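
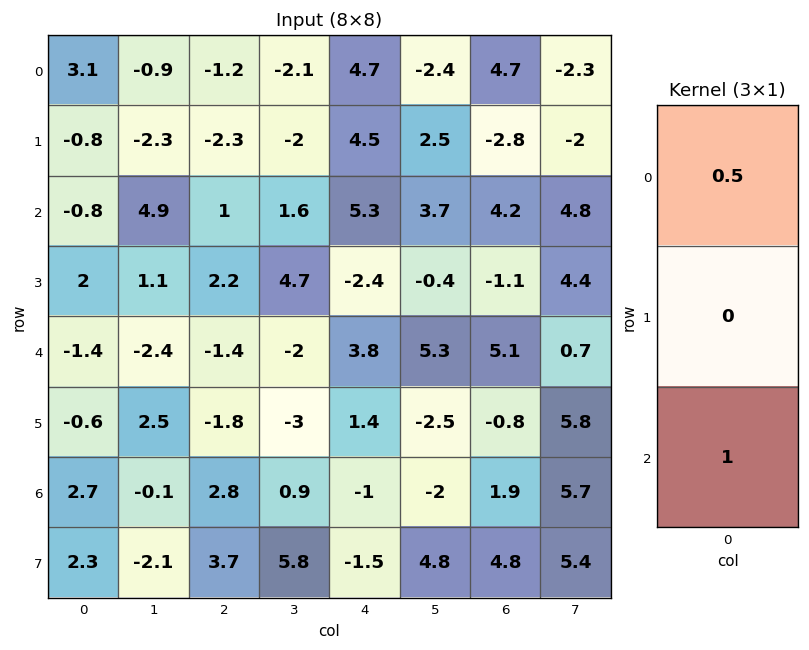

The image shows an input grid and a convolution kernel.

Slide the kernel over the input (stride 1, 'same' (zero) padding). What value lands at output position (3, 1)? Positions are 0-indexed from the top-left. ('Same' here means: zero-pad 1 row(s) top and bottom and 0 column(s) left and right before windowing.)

The receptive field on the zero-padded input at this output position is [4.9 / 1.1 / -2.4]. Elementwise product with the kernel and sum: 4.9·0.5 + -2.4·1.

0.05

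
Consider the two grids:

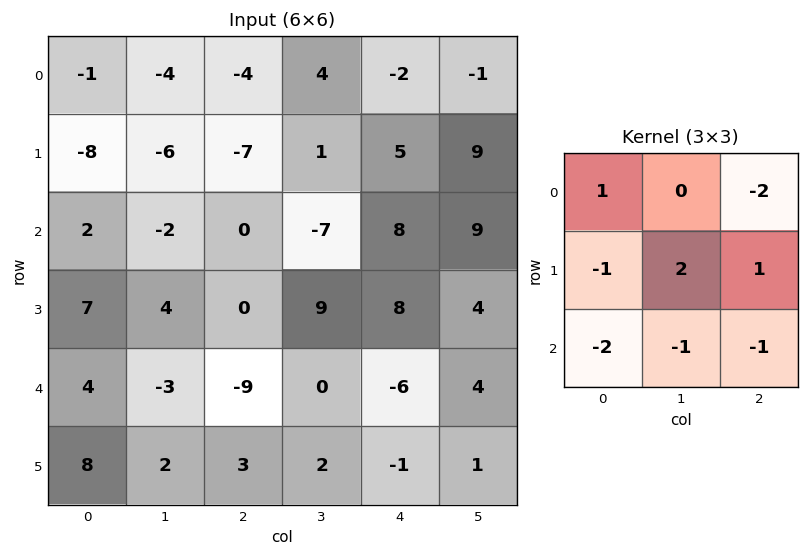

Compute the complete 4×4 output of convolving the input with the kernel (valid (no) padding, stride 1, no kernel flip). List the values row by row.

-6 -8 13 21
-18 -30 -40 -15
7 32 34 -12
-33 -38 -20 -11

Output[0,0]: The receptive field on the input at this output position is [-1 -4 -4 / -8 -6 -7 / 2 -2 0]. Elementwise product with the kernel and sum: -1·1 + -4·-2 + -8·-1 + -6·2 + -7·1 + 2·-2 + -2·-1 + 0·-1.
Output[0,1]: The receptive field on the input at this output position is [-4 -4 4 / -6 -7 1 / -2 0 -7]. Elementwise product with the kernel and sum: -4·1 + 4·-2 + -6·-1 + -7·2 + 1·1 + -2·-2 + 0·-1 + -7·-1.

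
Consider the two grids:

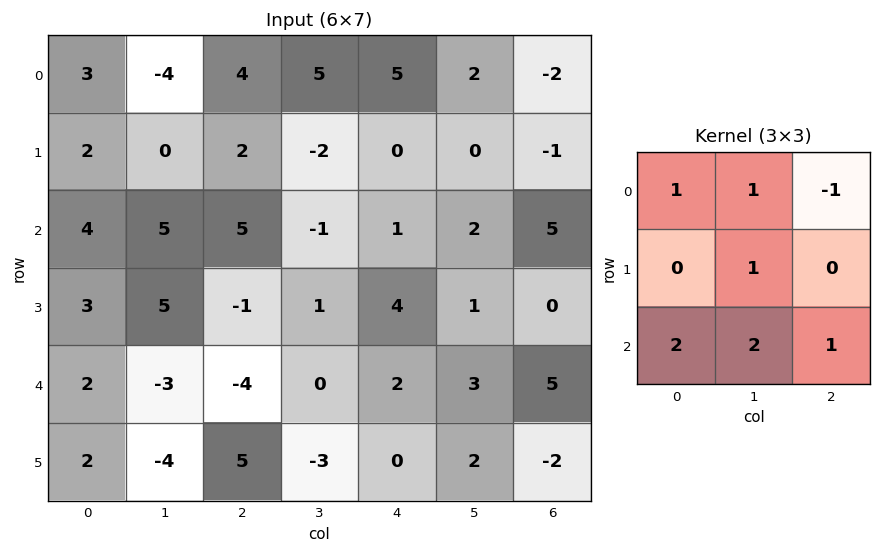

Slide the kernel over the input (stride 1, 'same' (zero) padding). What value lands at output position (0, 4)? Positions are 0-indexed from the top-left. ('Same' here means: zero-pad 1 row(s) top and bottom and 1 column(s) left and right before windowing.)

1

The receptive field on the zero-padded input at this output position is [0 0 0 / 5 5 2 / -2 0 0]. Elementwise product with the kernel and sum: 0·1 + 0·1 + 0·-1 + 5·1 + -2·2 + 0·2 + 0·1.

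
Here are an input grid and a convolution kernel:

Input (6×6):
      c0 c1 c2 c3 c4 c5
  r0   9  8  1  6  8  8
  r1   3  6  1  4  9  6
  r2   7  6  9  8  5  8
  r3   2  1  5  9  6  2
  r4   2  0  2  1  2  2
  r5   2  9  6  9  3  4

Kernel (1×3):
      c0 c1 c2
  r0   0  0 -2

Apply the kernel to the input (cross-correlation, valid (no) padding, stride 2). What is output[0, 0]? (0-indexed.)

-2

The receptive field on the input at this output position is [9 8 1]. Elementwise product with the kernel and sum: 1·-2.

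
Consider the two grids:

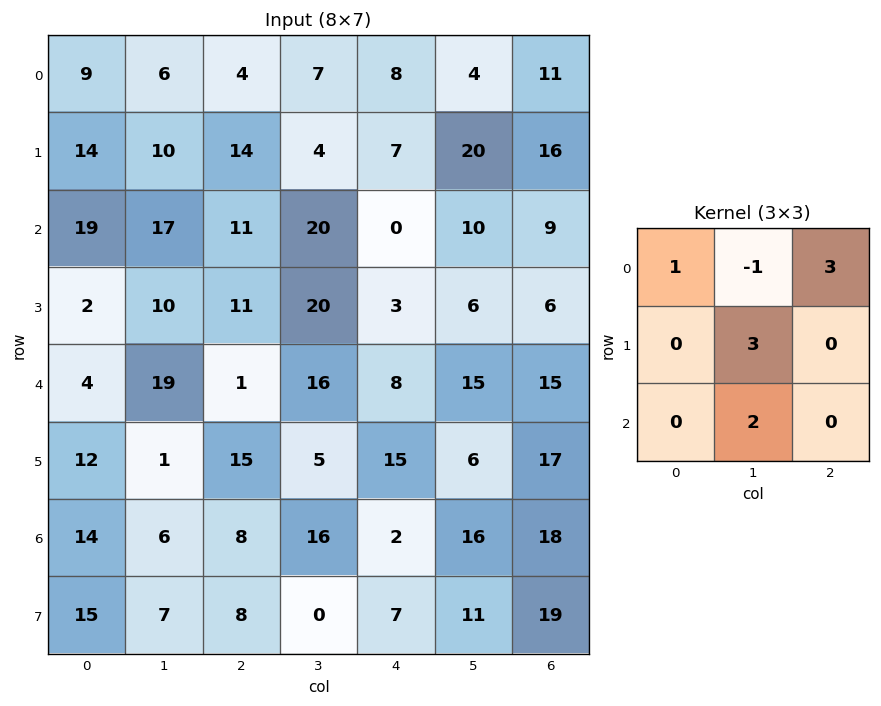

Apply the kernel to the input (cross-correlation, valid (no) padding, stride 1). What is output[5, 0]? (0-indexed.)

The receptive field on the input at this output position is [12 1 15 / 14 6 8 / 15 7 8]. Elementwise product with the kernel and sum: 12·1 + 1·-1 + 15·3 + 6·3 + 7·2.

88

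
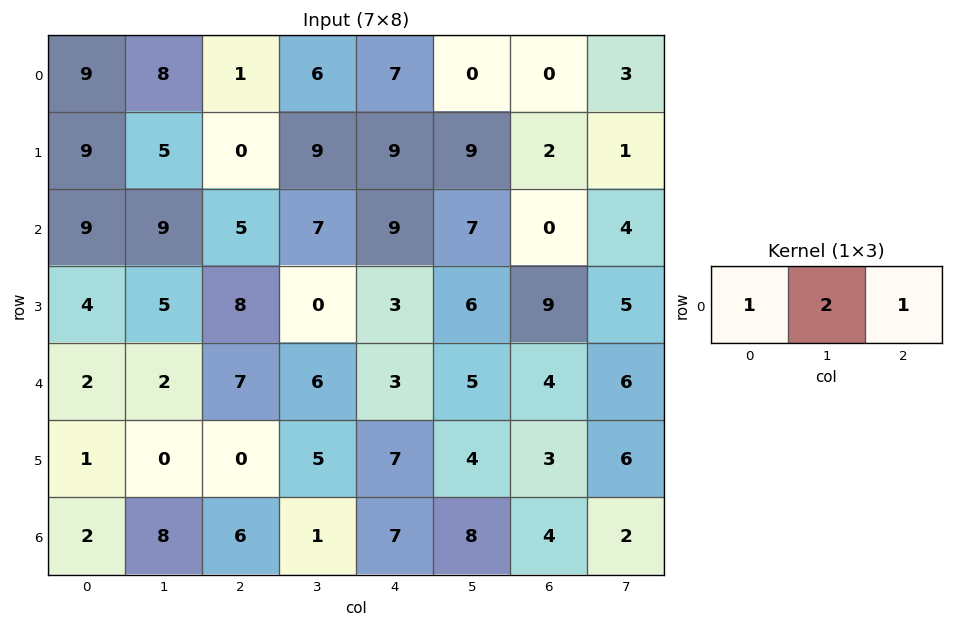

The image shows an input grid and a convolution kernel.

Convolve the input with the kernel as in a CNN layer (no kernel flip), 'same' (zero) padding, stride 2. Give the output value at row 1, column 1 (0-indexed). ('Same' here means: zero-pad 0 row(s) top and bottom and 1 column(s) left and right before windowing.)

The receptive field on the zero-padded input at this output position is [9 5 7]. Elementwise product with the kernel and sum: 9·1 + 5·2 + 7·1.

26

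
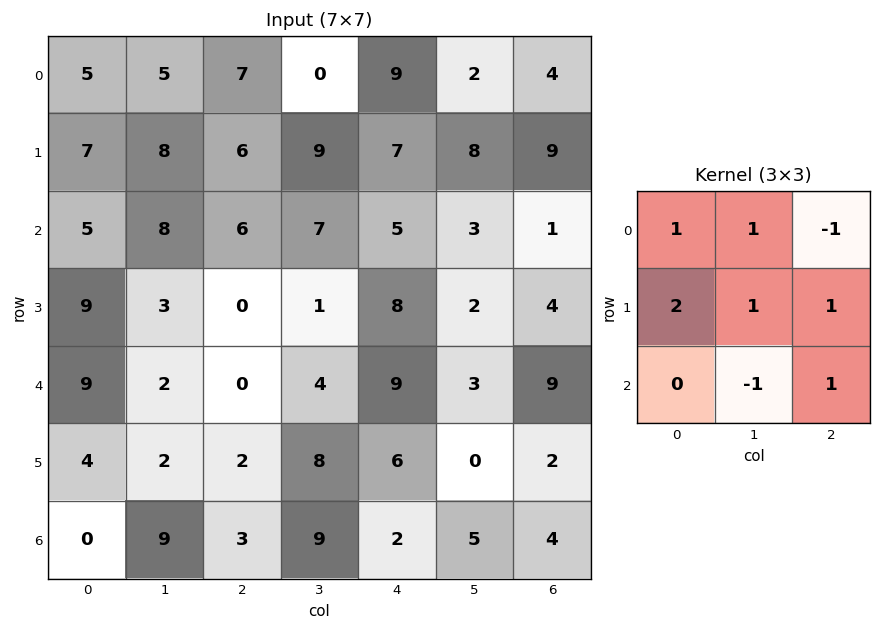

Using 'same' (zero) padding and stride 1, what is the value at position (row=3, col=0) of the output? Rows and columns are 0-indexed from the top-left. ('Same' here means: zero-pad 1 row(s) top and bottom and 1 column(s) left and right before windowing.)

2

The receptive field on the zero-padded input at this output position is [0 5 8 / 0 9 3 / 0 9 2]. Elementwise product with the kernel and sum: 0·1 + 5·1 + 8·-1 + 0·2 + 9·1 + 3·1 + 9·-1 + 2·1.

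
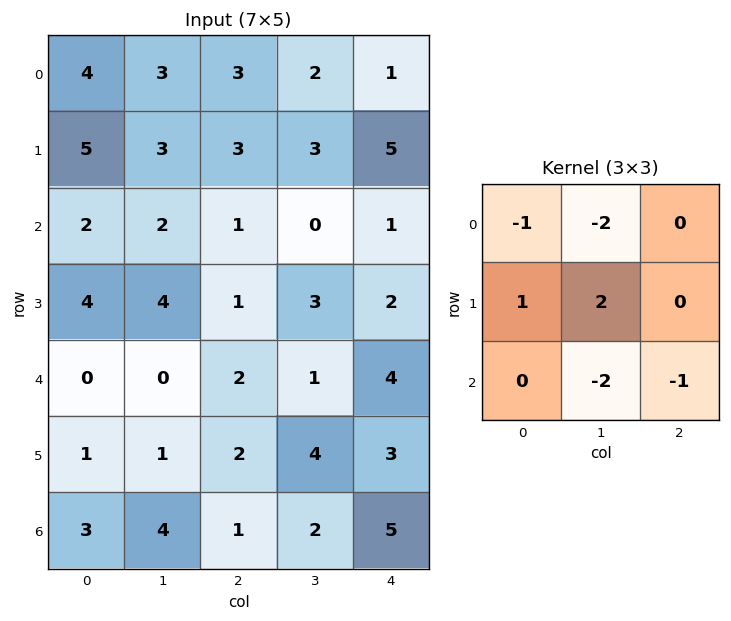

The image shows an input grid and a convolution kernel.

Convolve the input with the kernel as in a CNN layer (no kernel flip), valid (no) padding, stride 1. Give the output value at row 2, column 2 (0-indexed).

0

The receptive field on the input at this output position is [1 0 1 / 1 3 2 / 2 1 4]. Elementwise product with the kernel and sum: 1·-1 + 0·-2 + 1·1 + 3·2 + 1·-2 + 4·-1.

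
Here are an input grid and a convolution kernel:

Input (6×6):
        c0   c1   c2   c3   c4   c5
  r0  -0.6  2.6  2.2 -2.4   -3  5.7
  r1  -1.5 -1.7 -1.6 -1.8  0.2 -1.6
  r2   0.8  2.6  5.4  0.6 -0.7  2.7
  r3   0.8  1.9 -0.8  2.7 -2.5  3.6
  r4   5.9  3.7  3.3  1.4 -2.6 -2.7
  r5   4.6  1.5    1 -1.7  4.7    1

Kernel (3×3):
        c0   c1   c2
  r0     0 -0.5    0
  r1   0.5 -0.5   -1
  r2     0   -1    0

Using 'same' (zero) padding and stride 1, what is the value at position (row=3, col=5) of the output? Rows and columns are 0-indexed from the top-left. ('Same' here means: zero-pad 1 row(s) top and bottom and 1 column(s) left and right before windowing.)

-1.7

The receptive field on the zero-padded input at this output position is [-0.7 2.7 0 / -2.5 3.6 0 / -2.6 -2.7 0]. Elementwise product with the kernel and sum: 2.7·-0.5 + -2.5·0.5 + 3.6·-0.5 + 0·-1 + -2.7·-1.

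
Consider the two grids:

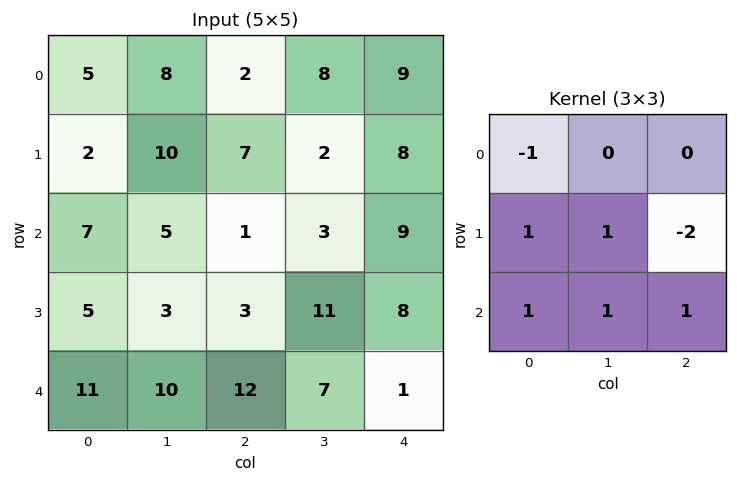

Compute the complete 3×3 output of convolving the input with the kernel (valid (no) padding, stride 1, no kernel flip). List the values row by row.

Output[0,0]: The receptive field on the input at this output position is [5 8 2 / 2 10 7 / 7 5 1]. Elementwise product with the kernel and sum: 5·-1 + 2·1 + 10·1 + 7·-2 + 7·1 + 5·1 + 1·1.

6 14 4
19 7 1
28 8 17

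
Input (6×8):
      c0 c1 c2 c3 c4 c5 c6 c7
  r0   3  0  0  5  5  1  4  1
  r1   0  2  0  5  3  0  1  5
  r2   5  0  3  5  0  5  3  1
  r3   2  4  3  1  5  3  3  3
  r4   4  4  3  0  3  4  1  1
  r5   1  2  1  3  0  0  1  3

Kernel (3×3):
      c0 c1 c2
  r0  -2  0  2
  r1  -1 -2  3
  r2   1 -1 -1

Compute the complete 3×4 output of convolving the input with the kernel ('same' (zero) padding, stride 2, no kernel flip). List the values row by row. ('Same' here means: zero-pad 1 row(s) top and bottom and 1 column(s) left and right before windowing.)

-8 12 -10 -12
-12 15 -7 -1
9 -18 13 -7

Output[0,0]: The receptive field on the zero-padded input at this output position is [0 0 0 / 0 3 0 / 0 0 2]. Elementwise product with the kernel and sum: 0·-2 + 0·2 + 0·-1 + 3·-2 + 0·3 + 0·1 + 0·-1 + 2·-1.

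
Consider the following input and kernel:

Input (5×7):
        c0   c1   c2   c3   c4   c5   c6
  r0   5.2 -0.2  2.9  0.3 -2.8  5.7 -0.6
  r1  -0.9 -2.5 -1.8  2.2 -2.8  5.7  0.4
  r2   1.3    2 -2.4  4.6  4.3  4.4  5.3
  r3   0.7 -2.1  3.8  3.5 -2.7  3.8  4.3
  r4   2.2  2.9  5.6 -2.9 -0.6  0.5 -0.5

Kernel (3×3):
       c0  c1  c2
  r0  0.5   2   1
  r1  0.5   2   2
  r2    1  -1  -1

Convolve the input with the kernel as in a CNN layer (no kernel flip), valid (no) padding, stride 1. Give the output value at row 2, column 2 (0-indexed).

The receptive field on the input at this output position is [-2.4 4.6 4.3 / 3.8 3.5 -2.7 / 5.6 -2.9 -0.6]. Elementwise product with the kernel and sum: -2.4·0.5 + 4.6·2 + 4.3·1 + 3.8·0.5 + 3.5·2 + -2.7·2 + 5.6·1 + -2.9·-1 + -0.6·-1.

24.9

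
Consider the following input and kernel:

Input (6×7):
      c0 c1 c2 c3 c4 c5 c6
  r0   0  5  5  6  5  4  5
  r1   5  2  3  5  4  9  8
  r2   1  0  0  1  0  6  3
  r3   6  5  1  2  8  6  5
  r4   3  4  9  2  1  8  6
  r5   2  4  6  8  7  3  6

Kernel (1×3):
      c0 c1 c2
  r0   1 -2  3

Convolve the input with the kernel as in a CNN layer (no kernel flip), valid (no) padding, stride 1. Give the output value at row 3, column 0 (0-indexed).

-1

The receptive field on the input at this output position is [6 5 1]. Elementwise product with the kernel and sum: 6·1 + 5·-2 + 1·3.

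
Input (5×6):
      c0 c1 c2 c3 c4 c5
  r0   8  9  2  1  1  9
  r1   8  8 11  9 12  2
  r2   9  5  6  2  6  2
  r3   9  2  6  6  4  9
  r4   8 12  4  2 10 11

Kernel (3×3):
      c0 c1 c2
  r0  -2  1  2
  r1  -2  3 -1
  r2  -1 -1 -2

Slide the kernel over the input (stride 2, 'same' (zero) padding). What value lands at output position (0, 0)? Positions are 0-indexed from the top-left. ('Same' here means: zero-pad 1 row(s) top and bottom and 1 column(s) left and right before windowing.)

The receptive field on the zero-padded input at this output position is [0 0 0 / 0 8 9 / 0 8 8]. Elementwise product with the kernel and sum: 0·-2 + 0·1 + 0·2 + 0·-2 + 8·3 + 9·-1 + 0·-1 + 8·-1 + 8·-2.

-9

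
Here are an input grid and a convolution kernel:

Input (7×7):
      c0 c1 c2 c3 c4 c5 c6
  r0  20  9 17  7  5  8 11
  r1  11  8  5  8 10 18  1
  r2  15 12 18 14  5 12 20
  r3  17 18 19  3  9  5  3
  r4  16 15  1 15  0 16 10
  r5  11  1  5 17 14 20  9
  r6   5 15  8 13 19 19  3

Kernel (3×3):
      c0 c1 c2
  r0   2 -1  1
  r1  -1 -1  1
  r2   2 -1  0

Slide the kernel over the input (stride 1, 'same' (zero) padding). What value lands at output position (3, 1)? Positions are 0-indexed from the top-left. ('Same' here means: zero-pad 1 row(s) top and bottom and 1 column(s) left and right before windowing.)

37

The receptive field on the zero-padded input at this output position is [15 12 18 / 17 18 19 / 16 15 1]. Elementwise product with the kernel and sum: 15·2 + 12·-1 + 18·1 + 17·-1 + 18·-1 + 19·1 + 16·2 + 15·-1.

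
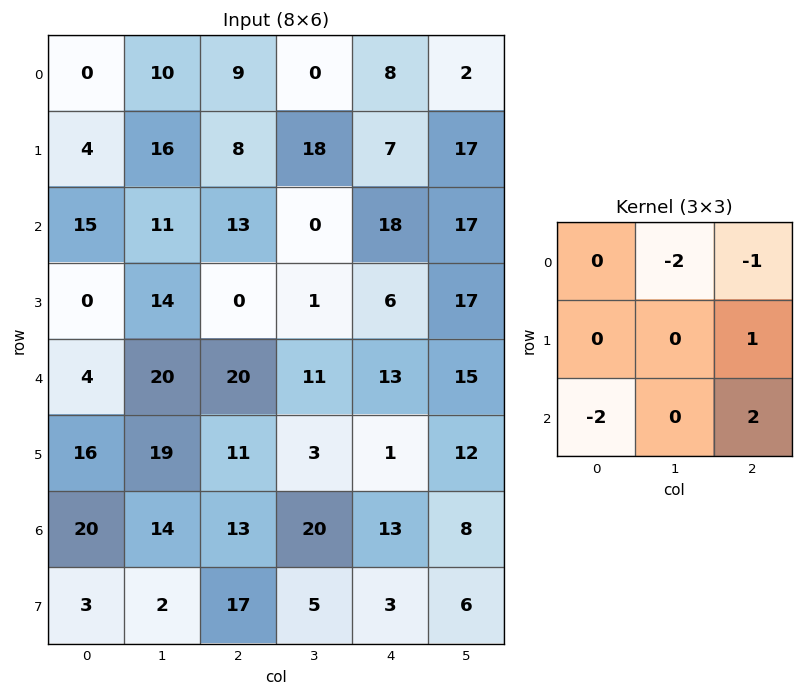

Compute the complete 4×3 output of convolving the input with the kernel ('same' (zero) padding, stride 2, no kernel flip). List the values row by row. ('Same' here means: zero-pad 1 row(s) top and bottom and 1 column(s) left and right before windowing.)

42 4 0
15 -60 18
44 -22 4
-33 1 -4

Output[0,0]: The receptive field on the zero-padded input at this output position is [0 0 0 / 0 0 10 / 0 4 16]. Elementwise product with the kernel and sum: 0·-2 + 0·-1 + 10·1 + 0·-2 + 16·2.
Output[0,1]: The receptive field on the zero-padded input at this output position is [0 0 0 / 10 9 0 / 16 8 18]. Elementwise product with the kernel and sum: 0·-2 + 0·-1 + 0·1 + 16·-2 + 18·2.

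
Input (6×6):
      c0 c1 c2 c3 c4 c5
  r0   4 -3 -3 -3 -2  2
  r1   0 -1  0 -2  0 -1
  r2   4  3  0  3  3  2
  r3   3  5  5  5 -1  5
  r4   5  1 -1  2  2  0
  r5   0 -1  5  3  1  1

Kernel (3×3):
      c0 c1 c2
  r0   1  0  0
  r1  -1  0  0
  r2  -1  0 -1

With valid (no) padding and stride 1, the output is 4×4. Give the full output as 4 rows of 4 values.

Output[0,0]: The receptive field on the input at this output position is [4 -3 -3 / 0 -1 0 / 4 3 0]. Elementwise product with the kernel and sum: 4·1 + 0·-1 + 4·-1 + 0·-1.

0 -8 -6 -6
-12 -14 -4 -15
-3 -5 -6 -4
-7 2 0 -1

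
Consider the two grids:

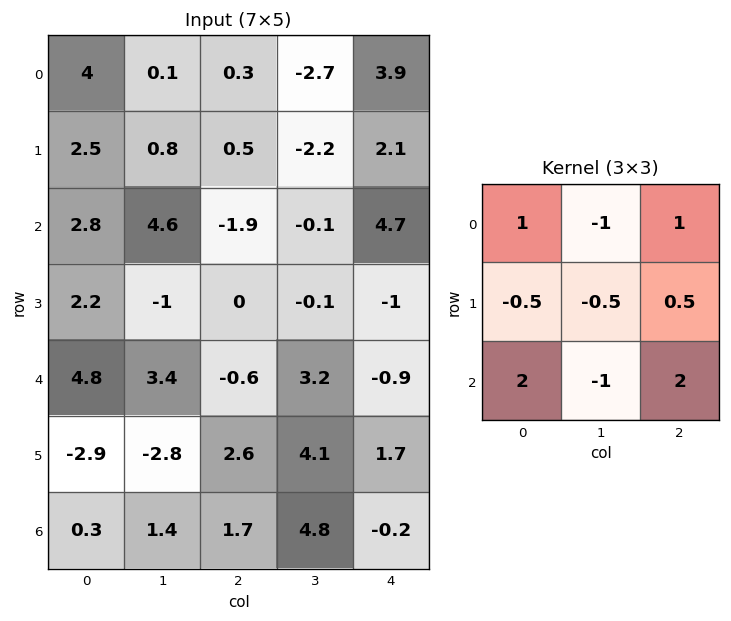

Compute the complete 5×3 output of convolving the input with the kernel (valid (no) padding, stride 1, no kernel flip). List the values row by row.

Output[0,0]: The receptive field on the input at this output position is [4 0.1 0.3 / 2.5 0.8 0.5 / 2.8 4.6 -1.9]. Elementwise product with the kernel and sum: 4·1 + 0.1·-1 + 0.3·1 + 2.5·-0.5 + 0.8·-0.5 + 0.5·0.5 + 2.8·2 + 4.6·-1 + -1.9·2.

0 6.25 14.5
2.95 -5.5 6.25
0.7 20.65 -3.75
1 -0.9 1.85
7.55 20.05 -9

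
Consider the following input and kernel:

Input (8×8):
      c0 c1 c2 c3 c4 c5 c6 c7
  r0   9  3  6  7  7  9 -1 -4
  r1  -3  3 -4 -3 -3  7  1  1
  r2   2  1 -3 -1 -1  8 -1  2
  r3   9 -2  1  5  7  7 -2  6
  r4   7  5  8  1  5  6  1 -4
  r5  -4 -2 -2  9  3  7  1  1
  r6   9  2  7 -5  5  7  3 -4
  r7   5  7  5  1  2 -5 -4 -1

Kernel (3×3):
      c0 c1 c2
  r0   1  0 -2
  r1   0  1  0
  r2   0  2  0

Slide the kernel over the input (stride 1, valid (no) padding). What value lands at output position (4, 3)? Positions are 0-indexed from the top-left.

2

The receptive field on the input at this output position is [1 5 6 / 9 3 7 / -5 5 7]. Elementwise product with the kernel and sum: 1·1 + 6·-2 + 3·1 + 5·2.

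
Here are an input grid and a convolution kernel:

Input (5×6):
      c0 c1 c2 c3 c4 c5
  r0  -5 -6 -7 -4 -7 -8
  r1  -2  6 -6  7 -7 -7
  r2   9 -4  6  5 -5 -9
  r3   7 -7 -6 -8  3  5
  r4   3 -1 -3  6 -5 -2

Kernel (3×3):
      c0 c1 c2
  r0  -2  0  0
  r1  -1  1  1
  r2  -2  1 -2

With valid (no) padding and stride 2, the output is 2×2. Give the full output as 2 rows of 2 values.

Output[0,0]: The receptive field on the input at this output position is [-5 -6 -7 / -2 6 -6 / 9 -4 6]. Elementwise product with the kernel and sum: -5·-2 + -2·-1 + 6·1 + -6·1 + 9·-2 + -4·1 + 6·-2.
Output[0,1]: The receptive field on the input at this output position is [-7 -4 -7 / -6 7 -7 / 6 5 -5]. Elementwise product with the kernel and sum: -7·-2 + -6·-1 + 7·1 + -7·1 + 6·-2 + 5·1 + -5·-2.

-22 23
-39 11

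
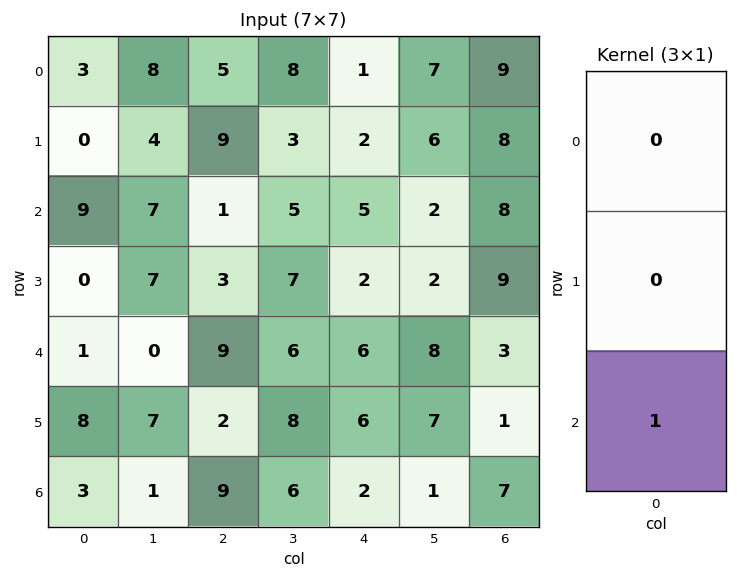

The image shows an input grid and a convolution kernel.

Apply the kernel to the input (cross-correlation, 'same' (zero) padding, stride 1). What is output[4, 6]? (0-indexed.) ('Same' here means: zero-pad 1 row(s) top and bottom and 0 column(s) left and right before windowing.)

The receptive field on the zero-padded input at this output position is [9 / 3 / 1]. Elementwise product with the kernel and sum: 1·1.

1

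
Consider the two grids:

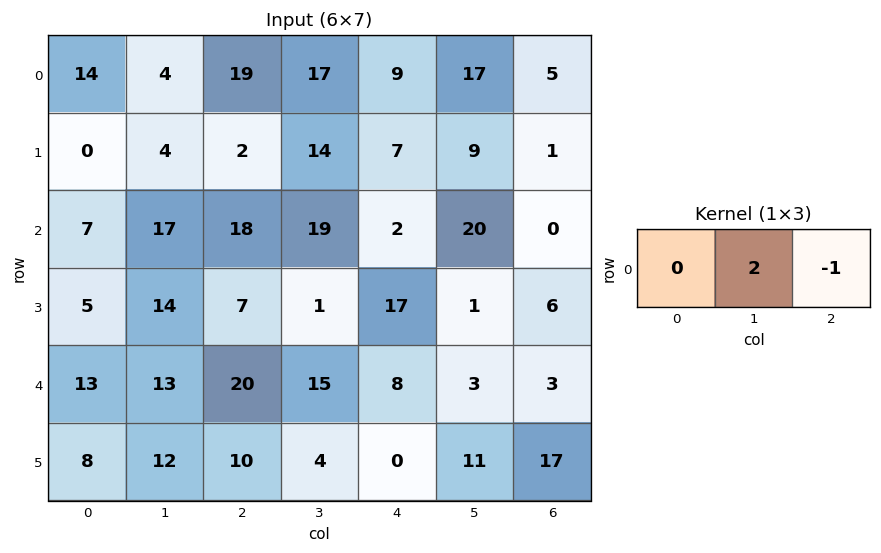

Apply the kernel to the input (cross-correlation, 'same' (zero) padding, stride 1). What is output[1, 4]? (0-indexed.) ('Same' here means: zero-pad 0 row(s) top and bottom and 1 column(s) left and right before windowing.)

5

The receptive field on the zero-padded input at this output position is [14 7 9]. Elementwise product with the kernel and sum: 7·2 + 9·-1.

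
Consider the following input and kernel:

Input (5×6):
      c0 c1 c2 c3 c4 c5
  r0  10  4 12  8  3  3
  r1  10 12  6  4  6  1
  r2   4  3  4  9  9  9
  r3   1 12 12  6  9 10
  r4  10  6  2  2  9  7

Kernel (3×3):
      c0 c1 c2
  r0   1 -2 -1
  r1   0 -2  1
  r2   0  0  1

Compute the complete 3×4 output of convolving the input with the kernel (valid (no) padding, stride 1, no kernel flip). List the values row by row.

-24 -27 0 -3
-10 3 -8 -8
-16 -30 -17 -19

Output[0,0]: The receptive field on the input at this output position is [10 4 12 / 10 12 6 / 4 3 4]. Elementwise product with the kernel and sum: 10·1 + 4·-2 + 12·-1 + 12·-2 + 6·1 + 4·1.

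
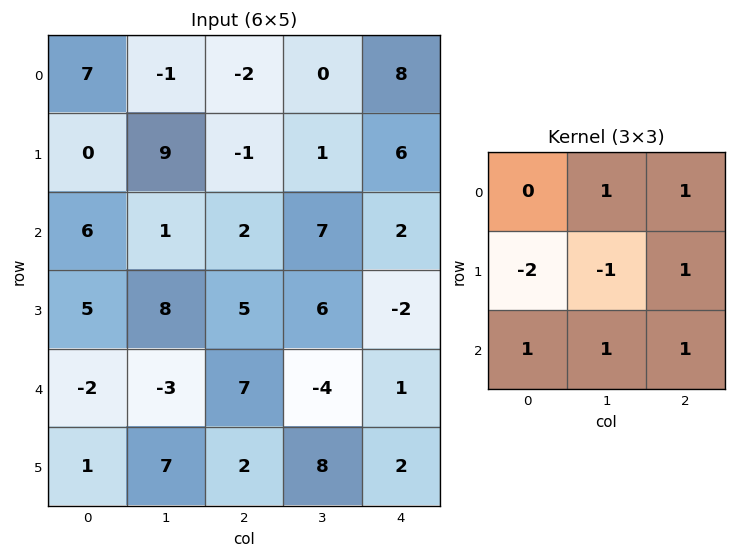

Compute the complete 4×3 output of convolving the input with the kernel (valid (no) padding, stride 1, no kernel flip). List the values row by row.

-4 -8 26
15 22 7
-8 -6 -5
37 23 7

Output[0,0]: The receptive field on the input at this output position is [7 -1 -2 / 0 9 -1 / 6 1 2]. Elementwise product with the kernel and sum: -1·1 + -2·1 + 0·-2 + 9·-1 + -1·1 + 6·1 + 1·1 + 2·1.
Output[0,1]: The receptive field on the input at this output position is [-1 -2 0 / 9 -1 1 / 1 2 7]. Elementwise product with the kernel and sum: -2·1 + 0·1 + 9·-2 + -1·-1 + 1·1 + 1·1 + 2·1 + 7·1.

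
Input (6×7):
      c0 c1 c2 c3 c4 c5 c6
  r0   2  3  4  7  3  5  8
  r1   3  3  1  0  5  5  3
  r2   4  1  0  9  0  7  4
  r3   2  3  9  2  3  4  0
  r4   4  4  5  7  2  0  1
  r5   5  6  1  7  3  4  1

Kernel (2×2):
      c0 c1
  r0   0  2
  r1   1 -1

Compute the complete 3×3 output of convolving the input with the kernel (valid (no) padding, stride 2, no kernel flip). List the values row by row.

6 15 10
1 25 13
7 8 -1

Output[0,0]: The receptive field on the input at this output position is [2 3 / 3 3]. Elementwise product with the kernel and sum: 3·2 + 3·1 + 3·-1.
Output[0,1]: The receptive field on the input at this output position is [4 7 / 1 0]. Elementwise product with the kernel and sum: 7·2 + 1·1 + 0·-1.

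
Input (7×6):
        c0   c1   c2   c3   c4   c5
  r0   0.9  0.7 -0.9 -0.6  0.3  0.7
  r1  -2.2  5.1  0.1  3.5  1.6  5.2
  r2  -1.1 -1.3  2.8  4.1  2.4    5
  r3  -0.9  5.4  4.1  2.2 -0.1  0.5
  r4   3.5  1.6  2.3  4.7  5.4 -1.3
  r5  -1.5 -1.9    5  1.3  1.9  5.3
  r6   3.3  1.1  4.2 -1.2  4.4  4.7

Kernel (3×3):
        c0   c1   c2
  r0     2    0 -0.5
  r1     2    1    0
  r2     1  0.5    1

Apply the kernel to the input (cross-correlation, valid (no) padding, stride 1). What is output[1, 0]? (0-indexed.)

-2.05

The receptive field on the input at this output position is [-2.2 5.1 0.1 / -1.1 -1.3 2.8 / -0.9 5.4 4.1]. Elementwise product with the kernel and sum: -2.2·2 + 0.1·-0.5 + -1.1·2 + -1.3·1 + -0.9·1 + 5.4·0.5 + 4.1·1.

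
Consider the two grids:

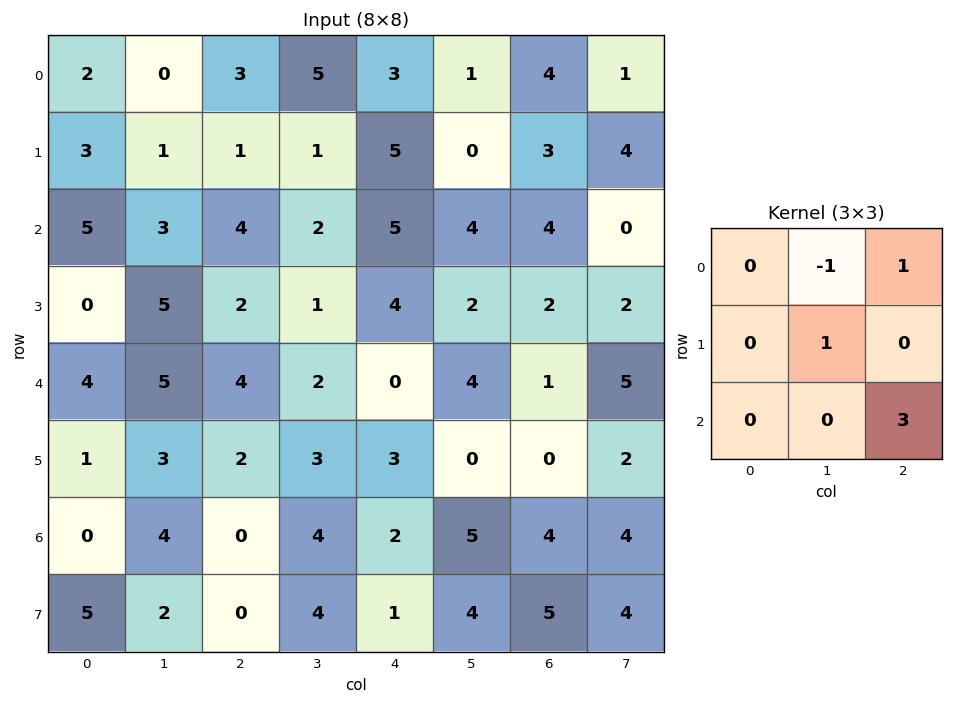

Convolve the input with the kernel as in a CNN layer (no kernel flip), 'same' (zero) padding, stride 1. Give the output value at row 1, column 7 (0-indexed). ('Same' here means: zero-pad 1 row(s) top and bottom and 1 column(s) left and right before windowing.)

3

The receptive field on the zero-padded input at this output position is [4 1 0 / 3 4 0 / 4 0 0]. Elementwise product with the kernel and sum: 1·-1 + 0·1 + 4·1 + 0·3.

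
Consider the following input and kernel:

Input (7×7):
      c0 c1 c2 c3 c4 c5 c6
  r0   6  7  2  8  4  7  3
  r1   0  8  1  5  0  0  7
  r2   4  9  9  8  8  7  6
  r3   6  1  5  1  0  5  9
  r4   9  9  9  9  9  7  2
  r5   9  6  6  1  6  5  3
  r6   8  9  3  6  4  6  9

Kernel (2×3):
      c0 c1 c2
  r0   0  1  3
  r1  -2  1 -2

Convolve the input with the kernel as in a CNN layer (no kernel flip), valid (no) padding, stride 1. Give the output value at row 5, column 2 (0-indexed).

The receptive field on the input at this output position is [6 1 6 / 3 6 4]. Elementwise product with the kernel and sum: 1·1 + 6·3 + 3·-2 + 6·1 + 4·-2.

11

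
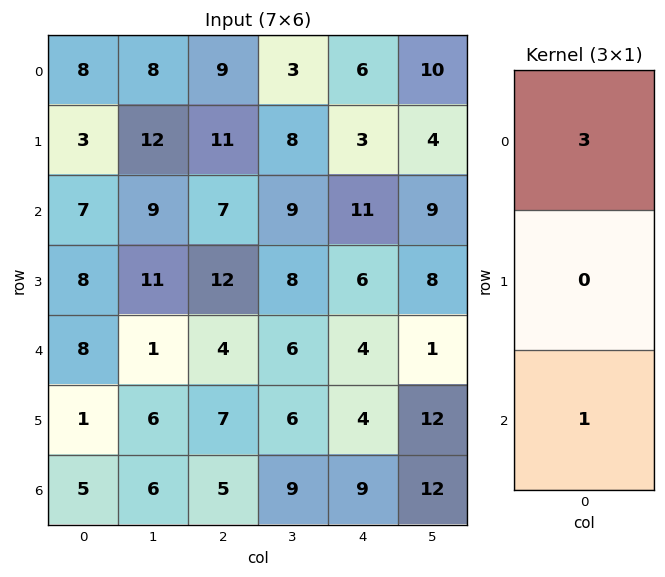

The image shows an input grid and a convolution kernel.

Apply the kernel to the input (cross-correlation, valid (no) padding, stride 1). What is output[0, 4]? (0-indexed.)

29

The receptive field on the input at this output position is [6 / 3 / 11]. Elementwise product with the kernel and sum: 6·3 + 11·1.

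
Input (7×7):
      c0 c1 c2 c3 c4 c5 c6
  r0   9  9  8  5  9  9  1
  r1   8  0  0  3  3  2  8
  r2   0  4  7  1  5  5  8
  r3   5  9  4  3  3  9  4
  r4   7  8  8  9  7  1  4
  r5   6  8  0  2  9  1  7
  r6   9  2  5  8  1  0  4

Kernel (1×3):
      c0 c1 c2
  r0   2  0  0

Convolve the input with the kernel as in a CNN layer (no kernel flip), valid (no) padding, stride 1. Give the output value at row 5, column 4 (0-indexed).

The receptive field on the input at this output position is [9 1 7]. Elementwise product with the kernel and sum: 9·2.

18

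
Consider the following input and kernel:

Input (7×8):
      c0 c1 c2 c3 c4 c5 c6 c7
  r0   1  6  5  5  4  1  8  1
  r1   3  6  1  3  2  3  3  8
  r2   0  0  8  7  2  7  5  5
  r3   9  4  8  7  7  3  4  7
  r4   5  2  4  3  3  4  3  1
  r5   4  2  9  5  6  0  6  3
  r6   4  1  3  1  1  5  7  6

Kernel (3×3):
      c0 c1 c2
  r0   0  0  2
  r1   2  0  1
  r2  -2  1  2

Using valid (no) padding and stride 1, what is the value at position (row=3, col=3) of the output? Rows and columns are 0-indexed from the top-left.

The receptive field on the input at this output position is [7 7 3 / 3 3 4 / 5 6 0]. Elementwise product with the kernel and sum: 3·2 + 3·2 + 4·1 + 5·-2 + 6·1 + 0·2.

12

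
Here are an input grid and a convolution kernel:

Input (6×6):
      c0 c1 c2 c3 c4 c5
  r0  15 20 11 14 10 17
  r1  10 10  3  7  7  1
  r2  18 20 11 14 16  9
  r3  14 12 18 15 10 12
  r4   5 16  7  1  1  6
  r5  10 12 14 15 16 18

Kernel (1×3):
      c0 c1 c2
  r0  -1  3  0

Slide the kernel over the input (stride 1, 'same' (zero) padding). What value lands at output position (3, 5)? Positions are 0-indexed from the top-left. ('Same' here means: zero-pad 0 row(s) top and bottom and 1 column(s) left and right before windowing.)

The receptive field on the zero-padded input at this output position is [10 12 0]. Elementwise product with the kernel and sum: 10·-1 + 12·3.

26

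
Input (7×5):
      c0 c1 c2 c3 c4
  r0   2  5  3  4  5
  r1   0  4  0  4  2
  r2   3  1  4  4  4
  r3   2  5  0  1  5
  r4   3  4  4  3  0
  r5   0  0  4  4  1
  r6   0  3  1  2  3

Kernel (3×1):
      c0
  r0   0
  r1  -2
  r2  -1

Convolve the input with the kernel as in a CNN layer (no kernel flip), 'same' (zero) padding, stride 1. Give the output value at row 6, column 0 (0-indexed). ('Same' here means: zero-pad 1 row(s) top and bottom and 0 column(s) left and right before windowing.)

0

The receptive field on the zero-padded input at this output position is [0 / 0 / 0]. Elementwise product with the kernel and sum: 0·-2 + 0·-1.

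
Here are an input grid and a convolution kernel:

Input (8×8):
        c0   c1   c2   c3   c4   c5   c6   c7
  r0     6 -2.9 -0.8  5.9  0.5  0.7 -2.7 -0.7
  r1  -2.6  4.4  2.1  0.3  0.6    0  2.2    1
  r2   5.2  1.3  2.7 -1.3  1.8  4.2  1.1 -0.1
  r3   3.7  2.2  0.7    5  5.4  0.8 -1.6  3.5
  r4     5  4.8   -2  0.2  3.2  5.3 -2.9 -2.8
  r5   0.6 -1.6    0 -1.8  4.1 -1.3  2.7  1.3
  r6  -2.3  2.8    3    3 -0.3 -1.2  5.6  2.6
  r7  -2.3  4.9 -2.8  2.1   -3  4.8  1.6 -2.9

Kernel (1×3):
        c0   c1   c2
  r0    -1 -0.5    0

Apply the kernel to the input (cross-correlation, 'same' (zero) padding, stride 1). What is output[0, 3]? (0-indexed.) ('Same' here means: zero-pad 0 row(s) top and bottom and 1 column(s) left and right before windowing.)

The receptive field on the zero-padded input at this output position is [-0.8 5.9 0.5]. Elementwise product with the kernel and sum: -0.8·-1 + 5.9·-0.5.

-2.15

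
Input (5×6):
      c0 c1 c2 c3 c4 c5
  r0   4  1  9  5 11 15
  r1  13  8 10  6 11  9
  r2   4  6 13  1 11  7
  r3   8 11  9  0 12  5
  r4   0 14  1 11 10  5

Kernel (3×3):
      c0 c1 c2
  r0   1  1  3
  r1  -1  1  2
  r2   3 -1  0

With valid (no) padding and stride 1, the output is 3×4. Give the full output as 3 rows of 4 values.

Output[0,0]: The receptive field on the input at this output position is [4 1 9 / 13 8 10 / 4 6 13]. Elementwise product with the kernel and sum: 4·1 + 1·1 + 9·3 + 13·-1 + 8·1 + 10·2 + 4·3 + 6·-1.

53 44 103 76
92 69 86 56
56 61 54 78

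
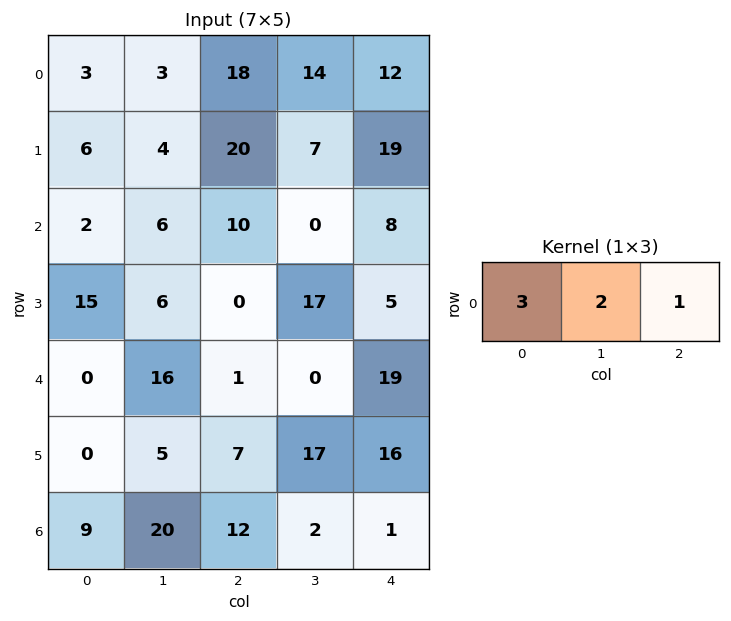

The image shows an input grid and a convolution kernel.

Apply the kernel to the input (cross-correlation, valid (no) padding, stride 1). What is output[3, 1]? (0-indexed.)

35

The receptive field on the input at this output position is [6 0 17]. Elementwise product with the kernel and sum: 6·3 + 0·2 + 17·1.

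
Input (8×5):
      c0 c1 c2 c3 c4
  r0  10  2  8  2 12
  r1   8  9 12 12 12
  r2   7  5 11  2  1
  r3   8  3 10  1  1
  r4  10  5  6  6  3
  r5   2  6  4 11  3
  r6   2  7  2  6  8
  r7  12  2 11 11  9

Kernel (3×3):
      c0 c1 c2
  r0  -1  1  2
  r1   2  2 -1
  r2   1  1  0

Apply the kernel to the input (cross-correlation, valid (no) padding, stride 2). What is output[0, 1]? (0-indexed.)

67

The receptive field on the input at this output position is [8 2 12 / 12 12 12 / 11 2 1]. Elementwise product with the kernel and sum: 8·-1 + 2·1 + 12·2 + 12·2 + 12·2 + 12·-1 + 11·1 + 2·1.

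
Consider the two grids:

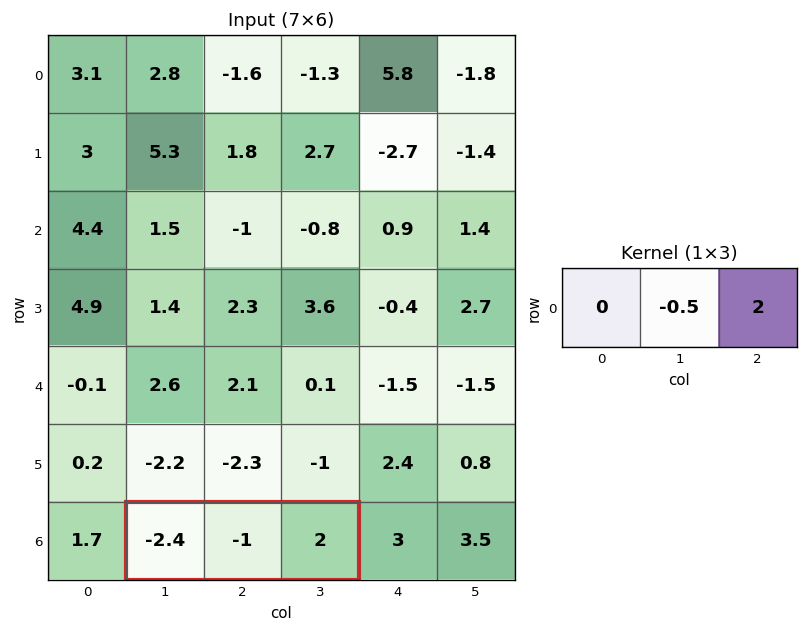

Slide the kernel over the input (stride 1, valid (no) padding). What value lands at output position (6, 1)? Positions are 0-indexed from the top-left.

4.5

The receptive field on the input at this output position is [-2.4 -1 2]. Elementwise product with the kernel and sum: -1·-0.5 + 2·2.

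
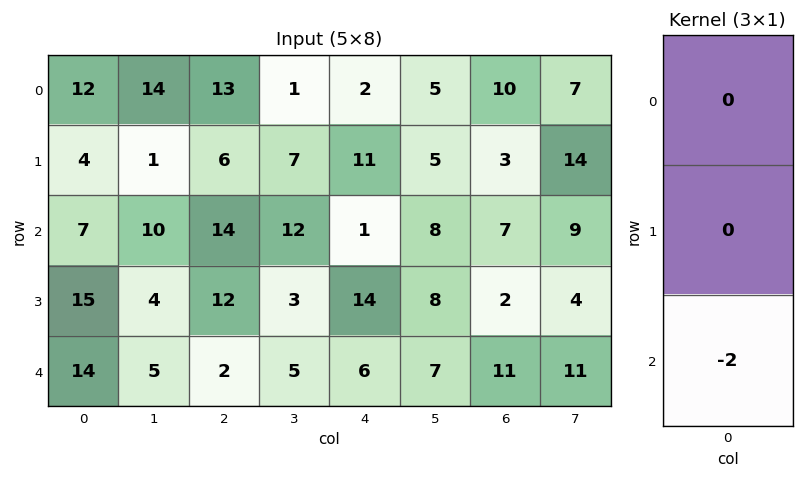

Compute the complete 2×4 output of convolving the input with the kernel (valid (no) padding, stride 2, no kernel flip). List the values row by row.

-14 -28 -2 -14
-28 -4 -12 -22

Output[0,0]: The receptive field on the input at this output position is [12 / 4 / 7]. Elementwise product with the kernel and sum: 7·-2.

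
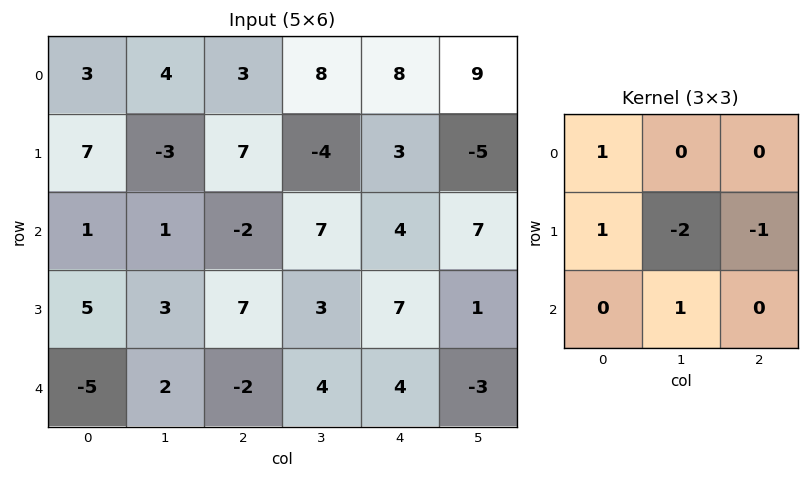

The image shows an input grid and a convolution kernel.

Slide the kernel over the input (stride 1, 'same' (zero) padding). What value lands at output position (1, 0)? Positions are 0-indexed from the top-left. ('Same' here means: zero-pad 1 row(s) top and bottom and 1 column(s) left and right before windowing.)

The receptive field on the zero-padded input at this output position is [0 3 4 / 0 7 -3 / 0 1 1]. Elementwise product with the kernel and sum: 0·1 + 0·1 + 7·-2 + -3·-1 + 1·1.

-10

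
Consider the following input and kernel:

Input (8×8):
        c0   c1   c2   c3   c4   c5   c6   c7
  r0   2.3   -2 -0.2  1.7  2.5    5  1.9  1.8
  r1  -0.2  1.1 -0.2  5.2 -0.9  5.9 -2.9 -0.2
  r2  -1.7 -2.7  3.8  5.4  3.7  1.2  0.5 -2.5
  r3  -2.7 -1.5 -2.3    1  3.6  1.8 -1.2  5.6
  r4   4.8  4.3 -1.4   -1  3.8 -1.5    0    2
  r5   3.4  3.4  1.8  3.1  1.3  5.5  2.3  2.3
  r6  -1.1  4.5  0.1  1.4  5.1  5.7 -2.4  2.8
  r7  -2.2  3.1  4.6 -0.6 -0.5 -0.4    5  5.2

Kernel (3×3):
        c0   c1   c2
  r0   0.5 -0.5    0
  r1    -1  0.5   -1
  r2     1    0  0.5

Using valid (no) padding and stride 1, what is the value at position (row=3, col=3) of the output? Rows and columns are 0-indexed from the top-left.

8.95

The receptive field on the input at this output position is [1 3.6 1.8 / -1 3.8 -1.5 / 3.1 1.3 5.5]. Elementwise product with the kernel and sum: 1·0.5 + 3.6·-0.5 + -1·-1 + 3.8·0.5 + -1.5·-1 + 3.1·1 + 5.5·0.5.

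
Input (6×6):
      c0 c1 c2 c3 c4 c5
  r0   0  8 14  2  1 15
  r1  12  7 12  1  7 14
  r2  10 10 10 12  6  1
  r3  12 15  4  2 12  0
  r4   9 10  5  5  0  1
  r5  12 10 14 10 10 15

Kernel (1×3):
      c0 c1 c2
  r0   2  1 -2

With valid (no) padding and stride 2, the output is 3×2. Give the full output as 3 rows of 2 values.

Output[0,0]: The receptive field on the input at this output position is [0 8 14]. Elementwise product with the kernel and sum: 0·2 + 8·1 + 14·-2.

-20 28
10 20
18 15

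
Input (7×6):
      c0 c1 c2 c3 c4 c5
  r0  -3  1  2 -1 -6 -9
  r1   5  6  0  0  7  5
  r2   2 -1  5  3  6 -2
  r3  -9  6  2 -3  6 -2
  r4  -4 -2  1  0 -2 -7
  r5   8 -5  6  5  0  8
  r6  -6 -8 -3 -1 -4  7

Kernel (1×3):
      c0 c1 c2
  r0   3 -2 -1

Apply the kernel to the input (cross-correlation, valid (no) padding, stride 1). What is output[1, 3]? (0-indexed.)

The receptive field on the input at this output position is [0 7 5]. Elementwise product with the kernel and sum: 0·3 + 7·-2 + 5·-1.

-19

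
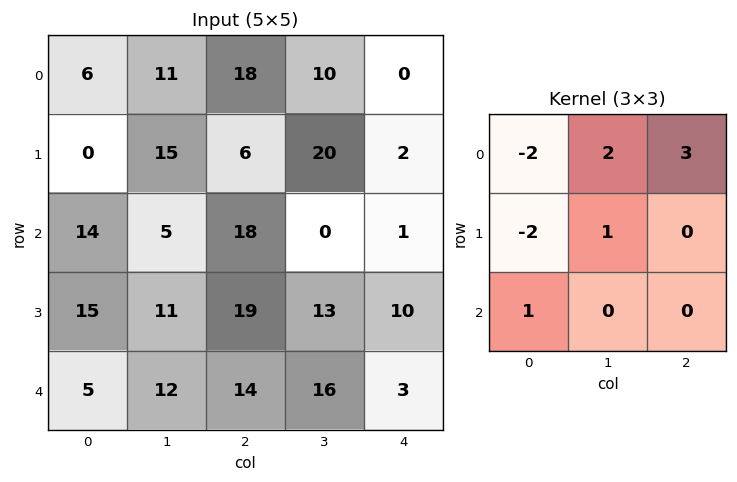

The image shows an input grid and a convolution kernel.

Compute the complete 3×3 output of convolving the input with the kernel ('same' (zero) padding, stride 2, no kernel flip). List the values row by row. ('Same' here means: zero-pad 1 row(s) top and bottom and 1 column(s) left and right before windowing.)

Output[0,0]: The receptive field on the zero-padded input at this output position is [0 0 0 / 0 6 11 / 0 0 15]. Elementwise product with the kernel and sum: 0·-2 + 0·2 + 0·3 + 0·-2 + 6·1 + 0·1.
Output[0,1]: The receptive field on the zero-padded input at this output position is [0 0 0 / 11 18 10 / 15 6 20]. Elementwise product with the kernel and sum: 0·-2 + 0·2 + 0·3 + 11·-2 + 18·1 + 15·1.

6 11 0
59 61 -22
68 45 -35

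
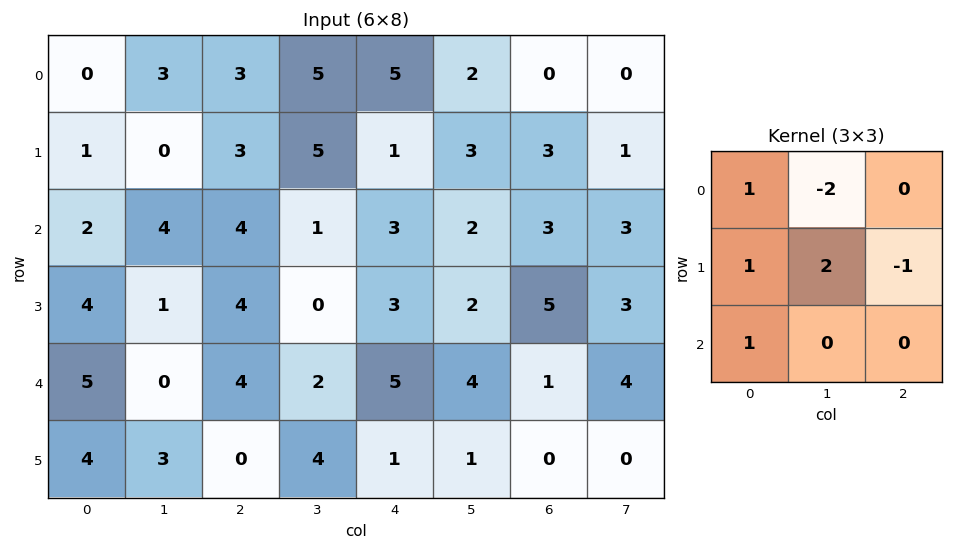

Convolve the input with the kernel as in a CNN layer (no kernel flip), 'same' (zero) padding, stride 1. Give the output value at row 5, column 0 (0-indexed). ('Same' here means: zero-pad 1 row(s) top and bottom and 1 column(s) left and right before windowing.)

The receptive field on the zero-padded input at this output position is [0 5 0 / 0 4 3 / 0 0 0]. Elementwise product with the kernel and sum: 0·1 + 5·-2 + 0·1 + 4·2 + 3·-1 + 0·1.

-5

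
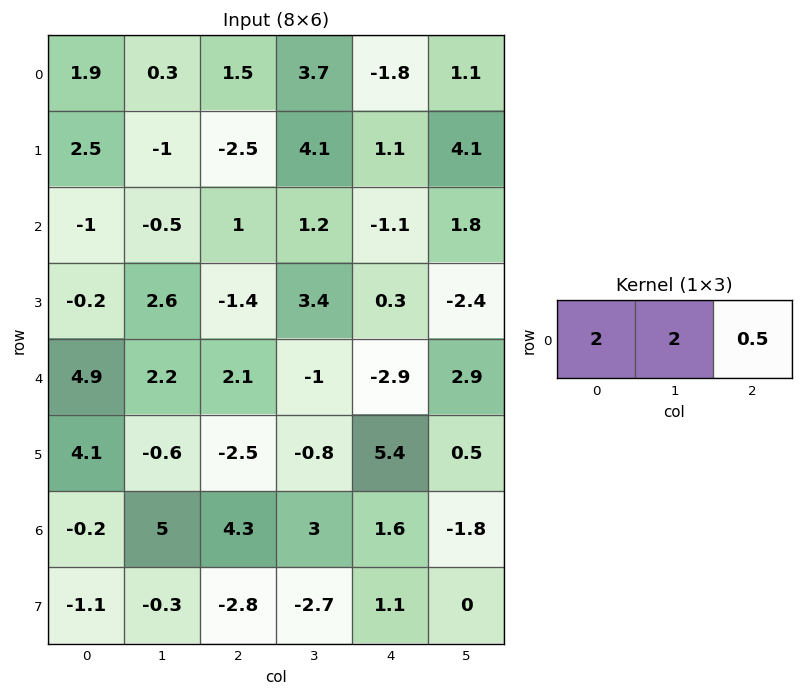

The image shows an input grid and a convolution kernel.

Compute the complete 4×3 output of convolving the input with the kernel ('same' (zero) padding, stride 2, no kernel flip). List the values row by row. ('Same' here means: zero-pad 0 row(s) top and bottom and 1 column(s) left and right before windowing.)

3.95 5.45 4.35
-2.25 1.6 1.1
10.9 8.1 -6.35
2.1 20.1 8.3

Output[0,0]: The receptive field on the zero-padded input at this output position is [0 1.9 0.3]. Elementwise product with the kernel and sum: 0·2 + 1.9·2 + 0.3·0.5.
Output[0,1]: The receptive field on the zero-padded input at this output position is [0.3 1.5 3.7]. Elementwise product with the kernel and sum: 0.3·2 + 1.5·2 + 3.7·0.5.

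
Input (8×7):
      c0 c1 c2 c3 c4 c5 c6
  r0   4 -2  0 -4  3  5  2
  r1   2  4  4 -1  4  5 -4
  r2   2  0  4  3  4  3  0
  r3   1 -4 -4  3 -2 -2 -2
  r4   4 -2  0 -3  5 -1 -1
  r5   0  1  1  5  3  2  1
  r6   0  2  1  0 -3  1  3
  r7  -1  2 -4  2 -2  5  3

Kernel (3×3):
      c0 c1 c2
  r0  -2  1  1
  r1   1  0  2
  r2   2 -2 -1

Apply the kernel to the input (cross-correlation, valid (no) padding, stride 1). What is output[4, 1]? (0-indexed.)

14

The receptive field on the input at this output position is [-2 0 -3 / 1 1 5 / 2 1 0]. Elementwise product with the kernel and sum: -2·-2 + 0·1 + -3·1 + 1·1 + 5·2 + 2·2 + 1·-2 + 0·-1.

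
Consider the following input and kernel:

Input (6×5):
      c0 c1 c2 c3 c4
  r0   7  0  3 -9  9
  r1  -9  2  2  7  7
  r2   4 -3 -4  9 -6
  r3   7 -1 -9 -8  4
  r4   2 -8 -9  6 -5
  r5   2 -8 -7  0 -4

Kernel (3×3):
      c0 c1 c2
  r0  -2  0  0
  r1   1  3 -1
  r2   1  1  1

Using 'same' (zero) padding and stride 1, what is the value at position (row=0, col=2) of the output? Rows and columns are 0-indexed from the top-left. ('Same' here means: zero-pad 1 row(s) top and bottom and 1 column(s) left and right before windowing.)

The receptive field on the zero-padded input at this output position is [0 0 0 / 0 3 -9 / 2 2 7]. Elementwise product with the kernel and sum: 0·-2 + 0·1 + 3·3 + -9·-1 + 2·1 + 2·1 + 7·1.

29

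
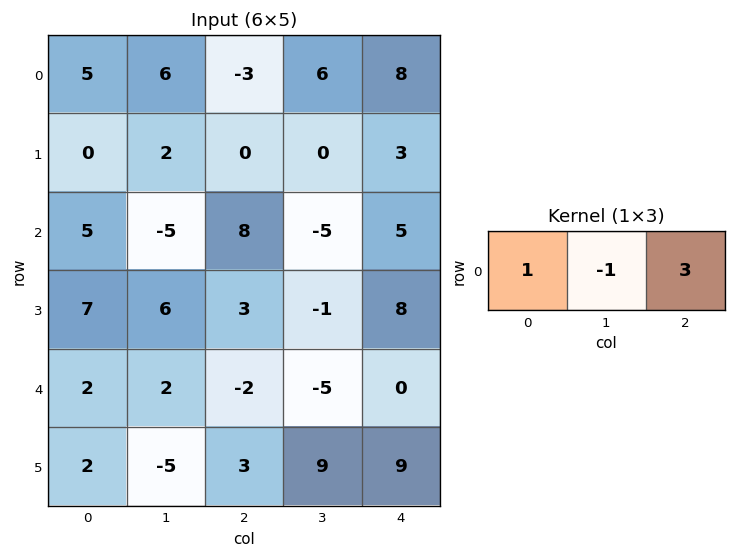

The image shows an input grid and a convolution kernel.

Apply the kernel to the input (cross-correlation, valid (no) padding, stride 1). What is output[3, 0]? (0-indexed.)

10

The receptive field on the input at this output position is [7 6 3]. Elementwise product with the kernel and sum: 7·1 + 6·-1 + 3·3.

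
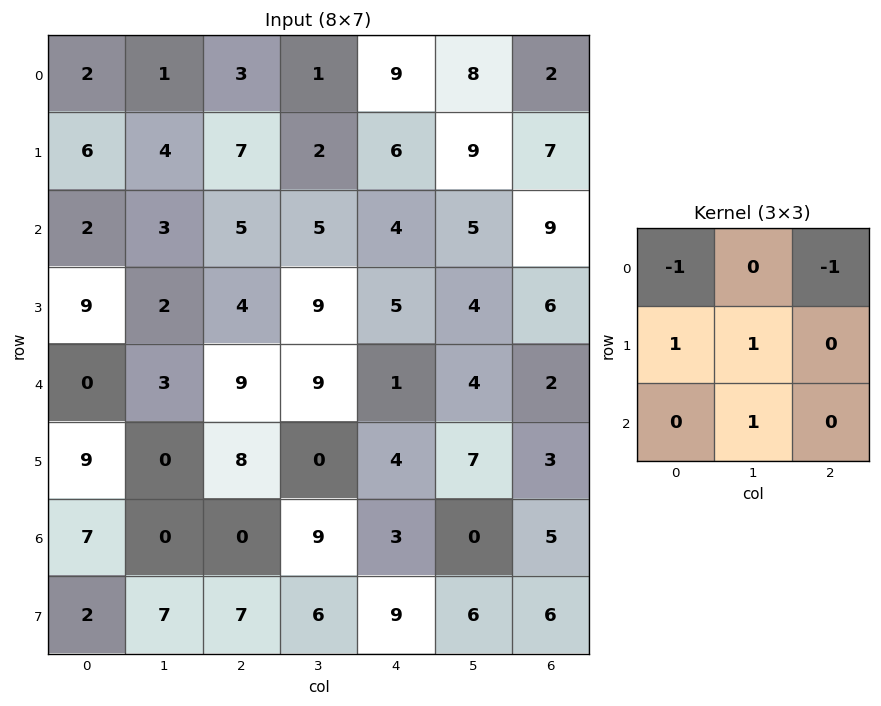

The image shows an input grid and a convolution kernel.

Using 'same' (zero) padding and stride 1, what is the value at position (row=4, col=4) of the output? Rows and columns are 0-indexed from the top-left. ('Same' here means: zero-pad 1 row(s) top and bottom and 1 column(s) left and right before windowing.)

1

The receptive field on the zero-padded input at this output position is [9 5 4 / 9 1 4 / 0 4 7]. Elementwise product with the kernel and sum: 9·-1 + 4·-1 + 9·1 + 1·1 + 4·1.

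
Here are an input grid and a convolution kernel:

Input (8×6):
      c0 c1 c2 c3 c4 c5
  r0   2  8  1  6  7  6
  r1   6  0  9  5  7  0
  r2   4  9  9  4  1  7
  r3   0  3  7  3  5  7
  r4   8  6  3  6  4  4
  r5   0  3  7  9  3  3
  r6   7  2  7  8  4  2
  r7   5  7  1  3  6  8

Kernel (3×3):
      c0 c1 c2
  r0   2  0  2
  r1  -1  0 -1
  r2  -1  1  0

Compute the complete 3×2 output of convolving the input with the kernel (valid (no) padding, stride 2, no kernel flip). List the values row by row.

-4 -5
17 11
10 5

Output[0,0]: The receptive field on the input at this output position is [2 8 1 / 6 0 9 / 4 9 9]. Elementwise product with the kernel and sum: 2·2 + 1·2 + 6·-1 + 9·-1 + 4·-1 + 9·1.
Output[0,1]: The receptive field on the input at this output position is [1 6 7 / 9 5 7 / 9 4 1]. Elementwise product with the kernel and sum: 1·2 + 7·2 + 9·-1 + 7·-1 + 9·-1 + 4·1.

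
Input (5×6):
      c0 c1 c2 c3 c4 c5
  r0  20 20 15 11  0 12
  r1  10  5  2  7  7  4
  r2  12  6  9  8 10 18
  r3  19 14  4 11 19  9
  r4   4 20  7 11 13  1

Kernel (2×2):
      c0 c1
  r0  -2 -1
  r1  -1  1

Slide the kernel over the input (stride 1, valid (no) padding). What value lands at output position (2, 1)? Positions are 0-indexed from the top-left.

The receptive field on the input at this output position is [6 9 / 14 4]. Elementwise product with the kernel and sum: 6·-2 + 9·-1 + 14·-1 + 4·1.

-31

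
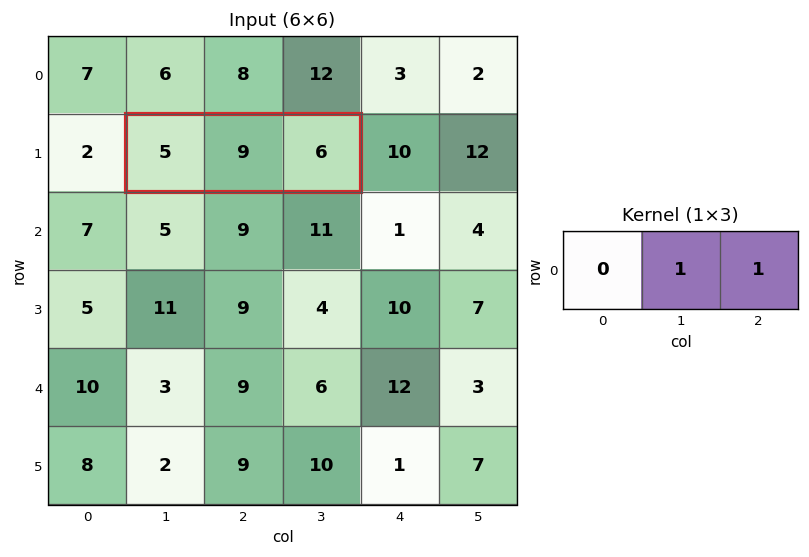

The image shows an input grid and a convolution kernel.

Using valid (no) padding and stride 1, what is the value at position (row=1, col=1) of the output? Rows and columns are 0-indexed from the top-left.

15

The receptive field on the input at this output position is [5 9 6]. Elementwise product with the kernel and sum: 9·1 + 6·1.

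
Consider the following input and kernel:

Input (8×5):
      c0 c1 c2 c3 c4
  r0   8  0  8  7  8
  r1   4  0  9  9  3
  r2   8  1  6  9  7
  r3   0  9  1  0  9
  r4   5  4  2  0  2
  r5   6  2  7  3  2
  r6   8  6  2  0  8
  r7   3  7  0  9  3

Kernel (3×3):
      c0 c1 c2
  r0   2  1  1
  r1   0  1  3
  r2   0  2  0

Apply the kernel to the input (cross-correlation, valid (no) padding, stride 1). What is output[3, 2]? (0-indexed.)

The receptive field on the input at this output position is [1 0 9 / 2 0 2 / 7 3 2]. Elementwise product with the kernel and sum: 1·2 + 0·1 + 9·1 + 0·1 + 2·3 + 3·2.

23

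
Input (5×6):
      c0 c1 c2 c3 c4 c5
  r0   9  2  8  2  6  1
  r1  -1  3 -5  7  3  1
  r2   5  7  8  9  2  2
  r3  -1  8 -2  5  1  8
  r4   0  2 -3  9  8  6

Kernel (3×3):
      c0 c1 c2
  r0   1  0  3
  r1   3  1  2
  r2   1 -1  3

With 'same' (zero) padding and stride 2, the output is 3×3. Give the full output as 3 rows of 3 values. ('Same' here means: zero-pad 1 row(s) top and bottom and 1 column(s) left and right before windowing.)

23 47 21
53 96 71
28 44 76

Output[0,0]: The receptive field on the zero-padded input at this output position is [0 0 0 / 0 9 2 / 0 -1 3]. Elementwise product with the kernel and sum: 0·1 + 0·3 + 0·3 + 9·1 + 2·2 + 0·1 + -1·-1 + 3·3.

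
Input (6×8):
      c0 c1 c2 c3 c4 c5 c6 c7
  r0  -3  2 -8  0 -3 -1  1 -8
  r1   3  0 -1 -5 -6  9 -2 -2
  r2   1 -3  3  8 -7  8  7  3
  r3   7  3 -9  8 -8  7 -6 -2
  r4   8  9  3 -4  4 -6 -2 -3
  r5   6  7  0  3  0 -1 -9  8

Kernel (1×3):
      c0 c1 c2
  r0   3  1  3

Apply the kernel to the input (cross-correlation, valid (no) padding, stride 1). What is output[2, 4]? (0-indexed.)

The receptive field on the input at this output position is [-7 8 7]. Elementwise product with the kernel and sum: -7·3 + 8·1 + 7·3.

8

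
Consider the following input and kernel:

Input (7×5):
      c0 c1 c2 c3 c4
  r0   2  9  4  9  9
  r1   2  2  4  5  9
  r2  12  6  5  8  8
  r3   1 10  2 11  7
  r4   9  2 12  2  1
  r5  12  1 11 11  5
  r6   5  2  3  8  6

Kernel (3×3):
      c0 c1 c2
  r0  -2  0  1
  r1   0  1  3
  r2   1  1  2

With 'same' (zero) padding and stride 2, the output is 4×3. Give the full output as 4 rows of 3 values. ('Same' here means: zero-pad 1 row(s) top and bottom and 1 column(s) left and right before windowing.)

Output[0,0]: The receptive field on the zero-padded input at this output position is [0 0 0 / 0 2 9 / 0 2 2]. Elementwise product with the kernel and sum: 0·-2 + 0·1 + 2·1 + 9·3 + 0·1 + 2·1 + 2·2.

35 47 23
53 64 16
39 43 -5
12 36 -16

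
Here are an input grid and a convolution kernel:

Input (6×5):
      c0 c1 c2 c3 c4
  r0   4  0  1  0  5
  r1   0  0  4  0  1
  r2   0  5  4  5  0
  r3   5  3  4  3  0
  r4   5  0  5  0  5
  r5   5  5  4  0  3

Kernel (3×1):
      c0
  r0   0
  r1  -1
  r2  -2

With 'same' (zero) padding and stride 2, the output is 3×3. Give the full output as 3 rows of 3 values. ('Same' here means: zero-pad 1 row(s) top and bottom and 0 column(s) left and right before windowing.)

Output[0,0]: The receptive field on the zero-padded input at this output position is [0 / 4 / 0]. Elementwise product with the kernel and sum: 4·-1 + 0·-2.

-4 -9 -7
-10 -12 0
-15 -13 -11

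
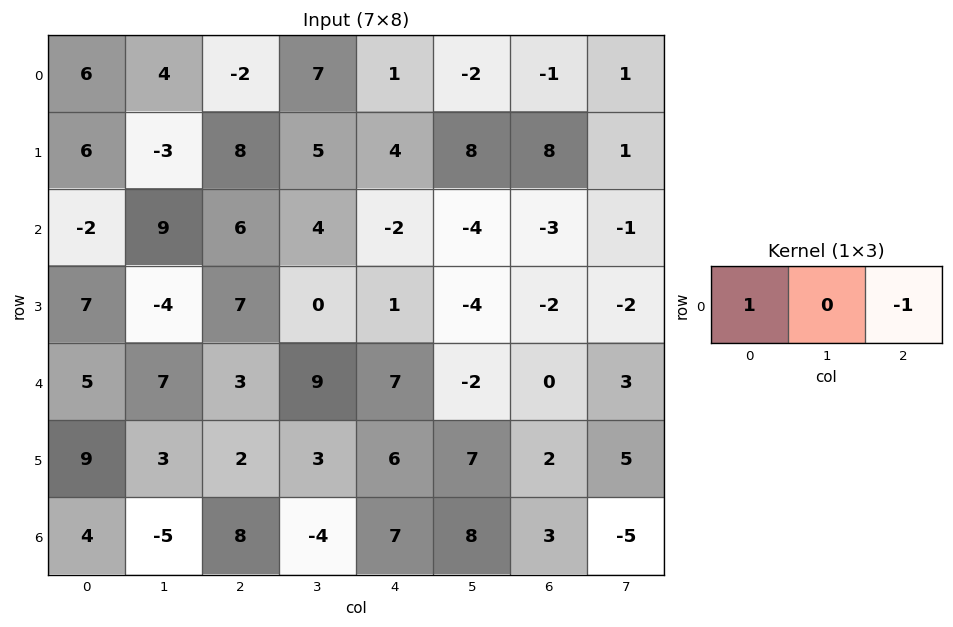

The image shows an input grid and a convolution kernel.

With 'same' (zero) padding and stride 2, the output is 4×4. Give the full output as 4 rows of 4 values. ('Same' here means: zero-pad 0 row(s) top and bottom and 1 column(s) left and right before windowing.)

Output[0,0]: The receptive field on the zero-padded input at this output position is [0 6 4]. Elementwise product with the kernel and sum: 0·1 + 4·-1.
Output[0,1]: The receptive field on the zero-padded input at this output position is [4 -2 7]. Elementwise product with the kernel and sum: 4·1 + 7·-1.

-4 -3 9 -3
-9 5 8 -3
-7 -2 11 -5
5 -1 -12 13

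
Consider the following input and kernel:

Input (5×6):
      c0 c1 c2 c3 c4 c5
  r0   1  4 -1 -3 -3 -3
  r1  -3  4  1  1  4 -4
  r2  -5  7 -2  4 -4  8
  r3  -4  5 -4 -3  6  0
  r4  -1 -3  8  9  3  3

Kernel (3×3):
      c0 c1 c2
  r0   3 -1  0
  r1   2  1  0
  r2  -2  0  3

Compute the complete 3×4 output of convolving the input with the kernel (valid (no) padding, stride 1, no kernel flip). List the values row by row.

Output[0,0]: The receptive field on the input at this output position is [1 4 -1 / -3 4 1 / -5 7 -2]. Elementwise product with the kernel and sum: 1·3 + 4·-1 + -3·2 + 4·1 + -5·-2 + -2·3.

1 20 -5 16
-20 4 28 9
1 62 -28 7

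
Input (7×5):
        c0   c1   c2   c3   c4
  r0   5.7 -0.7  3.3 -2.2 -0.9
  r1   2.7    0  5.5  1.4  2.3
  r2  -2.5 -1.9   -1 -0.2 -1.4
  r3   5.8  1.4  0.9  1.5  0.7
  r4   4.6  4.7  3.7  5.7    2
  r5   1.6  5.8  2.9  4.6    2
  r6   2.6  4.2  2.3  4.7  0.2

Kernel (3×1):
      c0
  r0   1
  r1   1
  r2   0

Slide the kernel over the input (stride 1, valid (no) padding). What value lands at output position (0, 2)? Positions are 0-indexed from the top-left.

The receptive field on the input at this output position is [3.3 / 5.5 / -1]. Elementwise product with the kernel and sum: 3.3·1 + 5.5·1.

8.8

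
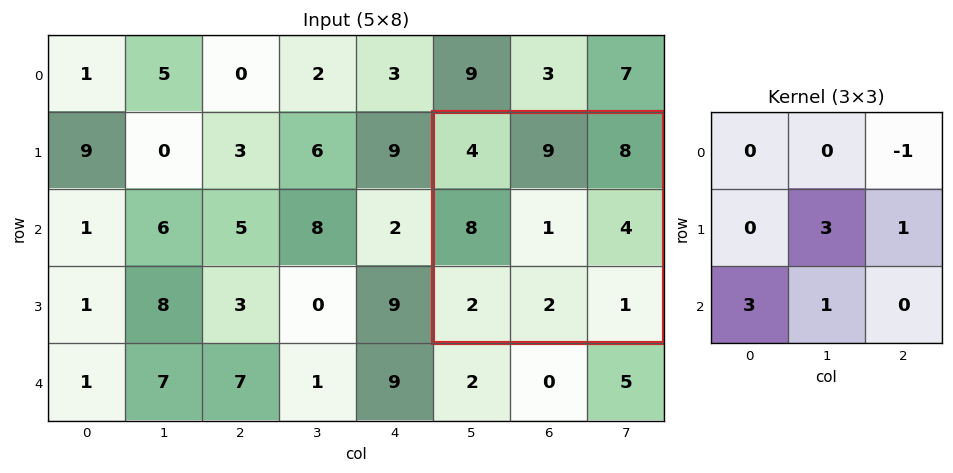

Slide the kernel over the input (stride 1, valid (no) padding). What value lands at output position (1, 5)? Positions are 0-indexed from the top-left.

7

The receptive field on the input at this output position is [4 9 8 / 8 1 4 / 2 2 1]. Elementwise product with the kernel and sum: 8·-1 + 1·3 + 4·1 + 2·3 + 2·1.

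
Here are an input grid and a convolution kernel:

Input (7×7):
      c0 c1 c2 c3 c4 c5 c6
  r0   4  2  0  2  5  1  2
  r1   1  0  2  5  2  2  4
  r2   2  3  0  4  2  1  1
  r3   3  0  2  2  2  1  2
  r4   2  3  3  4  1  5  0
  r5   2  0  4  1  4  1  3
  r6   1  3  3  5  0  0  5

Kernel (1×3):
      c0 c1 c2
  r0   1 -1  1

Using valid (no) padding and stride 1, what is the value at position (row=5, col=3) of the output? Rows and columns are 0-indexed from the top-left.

The receptive field on the input at this output position is [1 4 1]. Elementwise product with the kernel and sum: 1·1 + 4·-1 + 1·1.

-2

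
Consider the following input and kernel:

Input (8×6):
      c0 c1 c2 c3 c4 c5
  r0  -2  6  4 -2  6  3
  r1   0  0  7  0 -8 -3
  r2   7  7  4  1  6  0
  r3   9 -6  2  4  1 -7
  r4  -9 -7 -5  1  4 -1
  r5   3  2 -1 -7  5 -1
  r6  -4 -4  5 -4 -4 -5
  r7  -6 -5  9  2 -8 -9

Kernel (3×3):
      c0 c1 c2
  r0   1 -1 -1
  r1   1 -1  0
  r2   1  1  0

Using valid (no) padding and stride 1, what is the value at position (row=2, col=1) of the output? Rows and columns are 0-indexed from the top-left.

The receptive field on the input at this output position is [7 4 1 / -6 2 4 / -7 -5 1]. Elementwise product with the kernel and sum: 7·1 + 4·-1 + 1·-1 + -6·1 + 2·-1 + -7·1 + -5·1.

-18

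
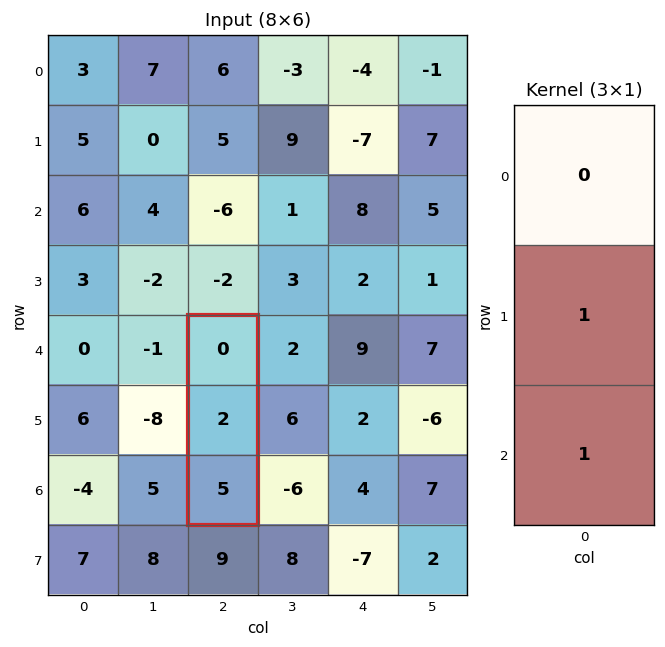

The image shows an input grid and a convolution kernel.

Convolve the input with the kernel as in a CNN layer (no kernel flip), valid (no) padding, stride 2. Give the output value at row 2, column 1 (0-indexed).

7

The receptive field on the input at this output position is [0 / 2 / 5]. Elementwise product with the kernel and sum: 2·1 + 5·1.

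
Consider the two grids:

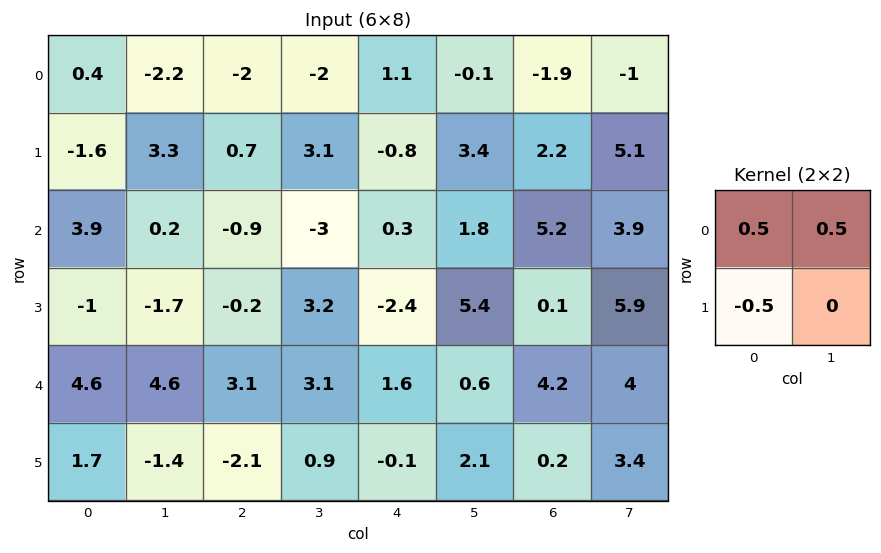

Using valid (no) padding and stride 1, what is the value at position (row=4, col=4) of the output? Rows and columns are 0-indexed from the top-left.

The receptive field on the input at this output position is [1.6 0.6 / -0.1 2.1]. Elementwise product with the kernel and sum: 1.6·0.5 + 0.6·0.5 + -0.1·-0.5.

1.15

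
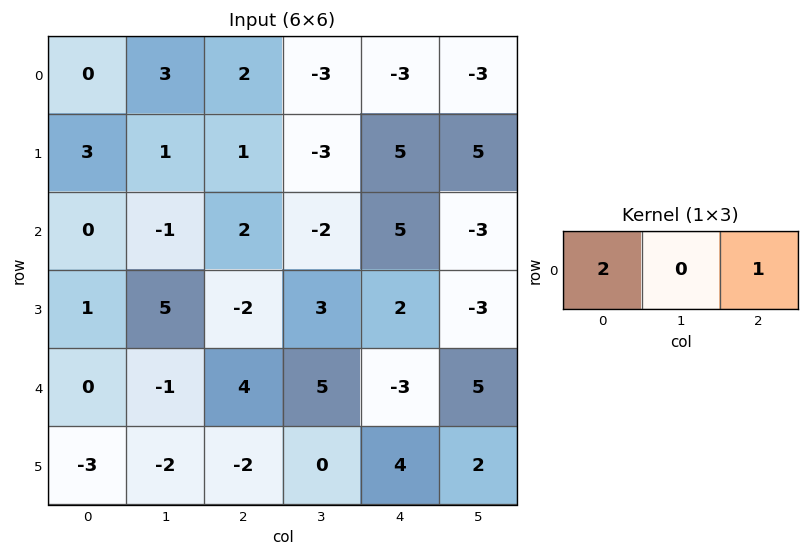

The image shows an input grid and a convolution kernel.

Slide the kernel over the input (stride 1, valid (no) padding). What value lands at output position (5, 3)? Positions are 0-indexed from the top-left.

2

The receptive field on the input at this output position is [0 4 2]. Elementwise product with the kernel and sum: 0·2 + 2·1.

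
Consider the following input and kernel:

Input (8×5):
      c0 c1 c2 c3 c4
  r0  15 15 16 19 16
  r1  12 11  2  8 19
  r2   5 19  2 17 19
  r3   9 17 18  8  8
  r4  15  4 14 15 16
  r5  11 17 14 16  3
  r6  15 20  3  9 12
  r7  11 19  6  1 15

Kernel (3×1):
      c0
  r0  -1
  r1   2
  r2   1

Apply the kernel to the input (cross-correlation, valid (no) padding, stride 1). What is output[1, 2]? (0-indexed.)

The receptive field on the input at this output position is [2 / 2 / 18]. Elementwise product with the kernel and sum: 2·-1 + 2·2 + 18·1.

20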